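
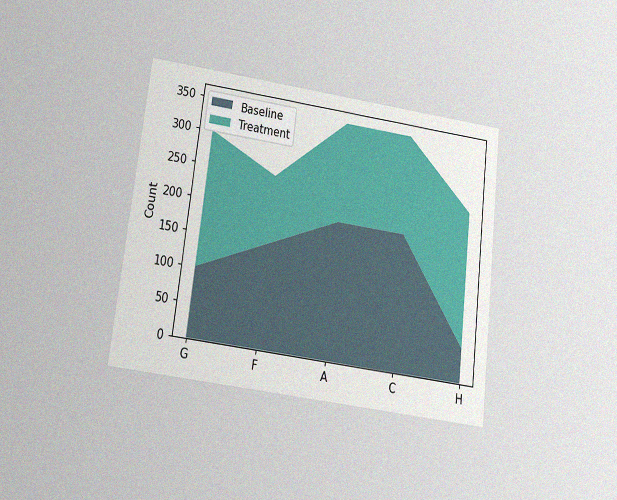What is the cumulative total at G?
The chart is tilted about 7° clockwise and viewed slightly from below, with some photo noise. The stacked total at G reaches 300.

300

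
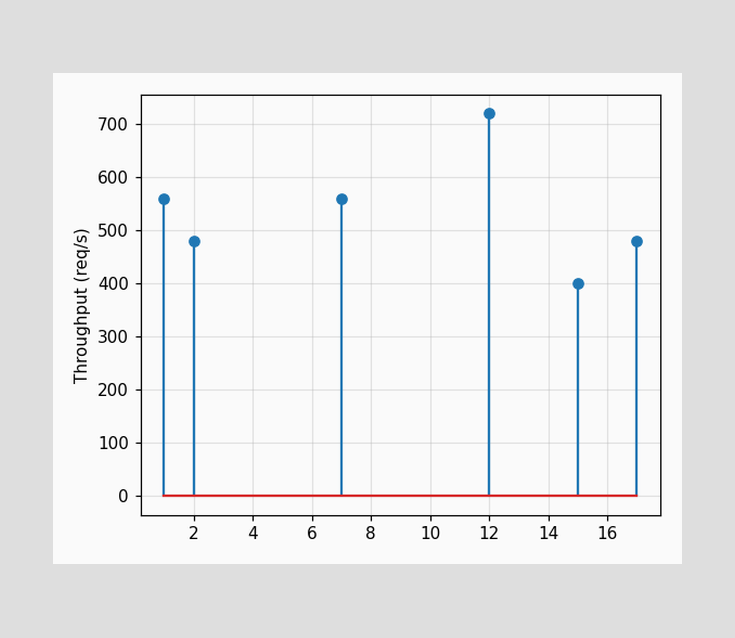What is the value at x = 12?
720req/s

The stem at x=12 reaches 720req/s.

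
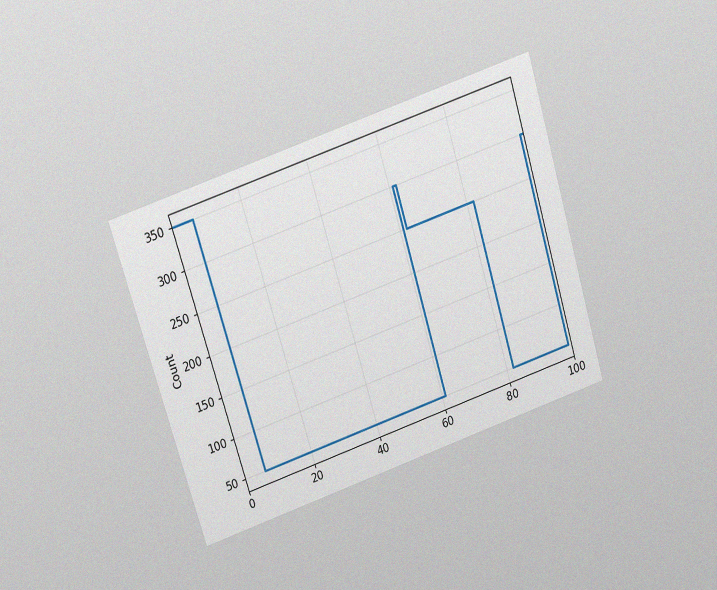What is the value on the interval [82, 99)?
50

The chart is tilted about 17° counter-clockwise and viewed slightly from above, with some photo noise. On [82, 99) the step sits at 50.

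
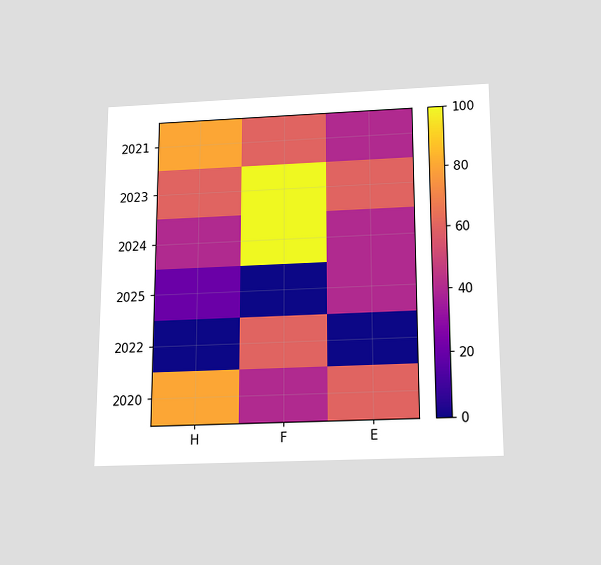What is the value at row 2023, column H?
60

The chart is viewed slightly from below. Matching cell (2023, H) against the colorbar gives 60.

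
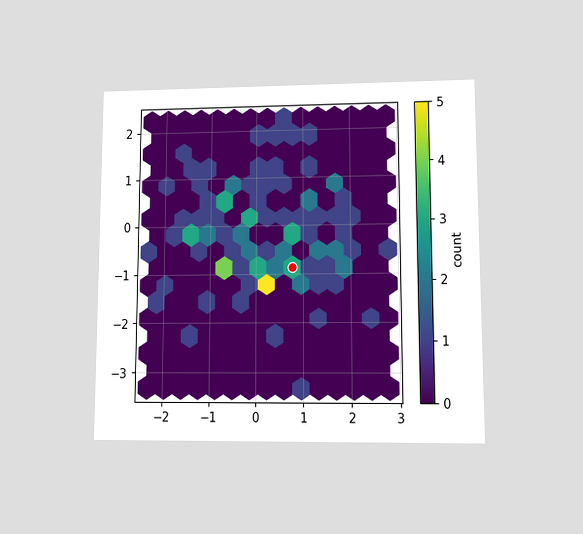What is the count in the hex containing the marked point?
The chart is viewed at a slight angle. The marked hex reads 3 on the colorbar.

3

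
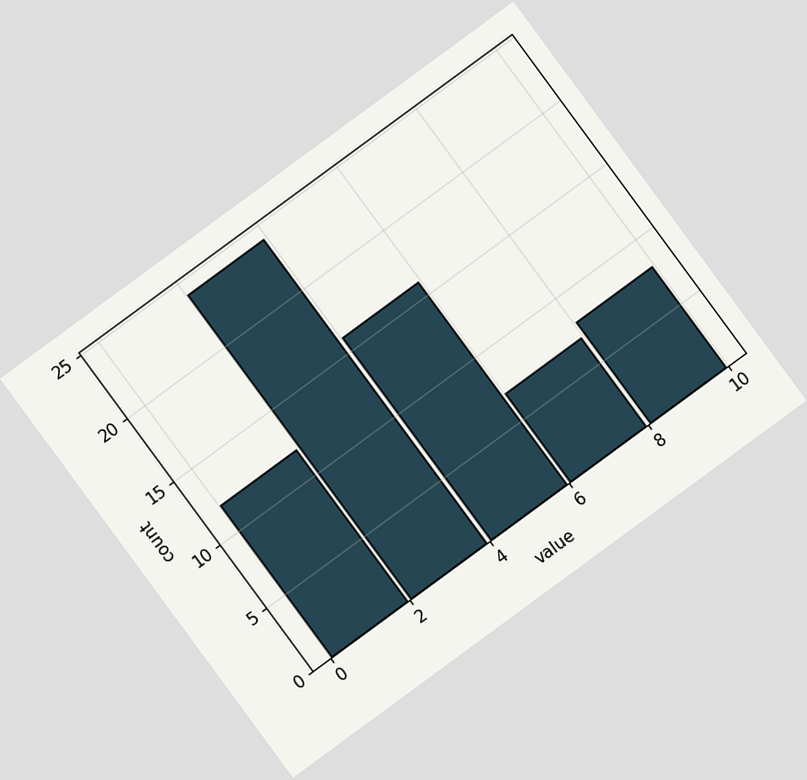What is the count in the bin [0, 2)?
The chart is tilted about 36° counter-clockwise. The [0, 2) bin has height 12.

12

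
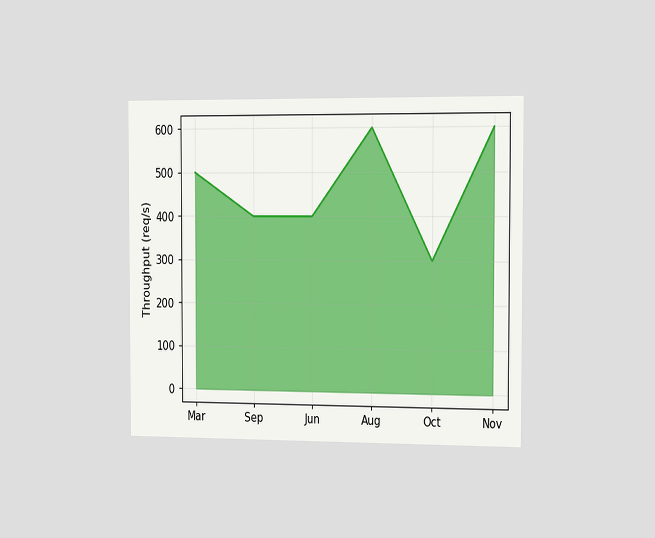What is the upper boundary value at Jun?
400req/s

The chart is viewed slightly from the right. At Jun the upper boundary is at 400req/s.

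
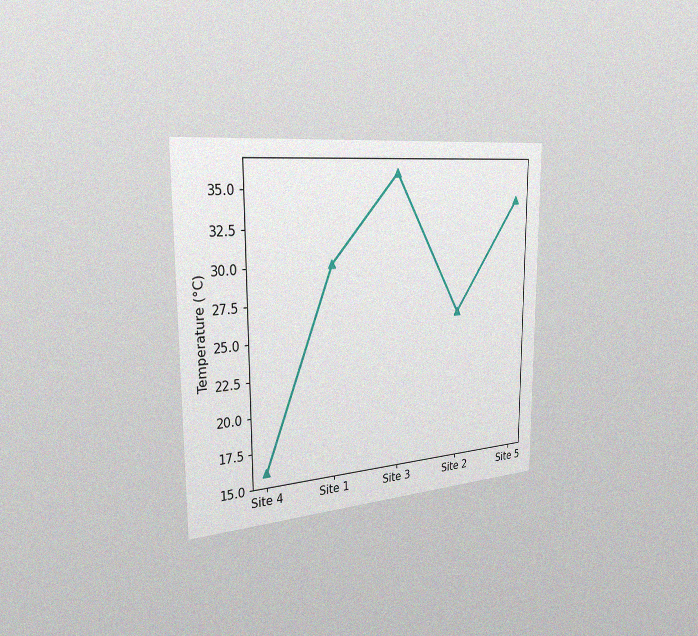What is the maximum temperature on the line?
The chart is viewed slightly from the left, with some photo noise. The highest point is at Site 3, and reading across to the y-axis gives 36°C.

36°C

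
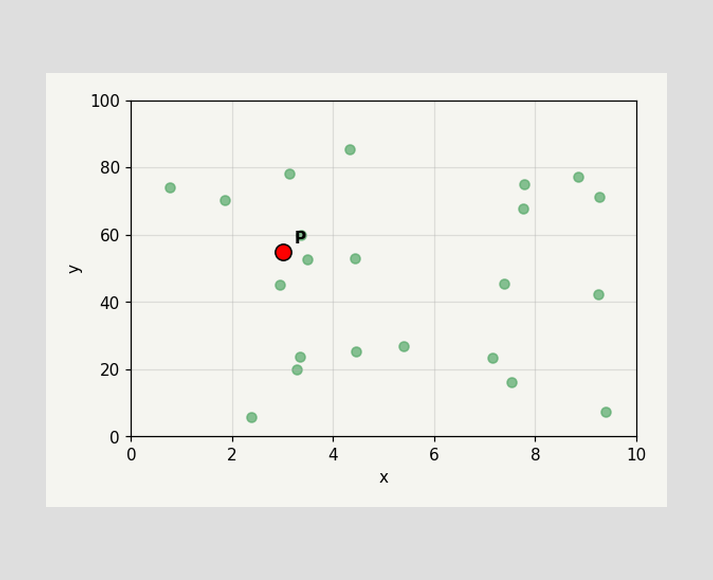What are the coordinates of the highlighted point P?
(3, 55)

Following the gridlines from P to each axis, P sits at (3, 55).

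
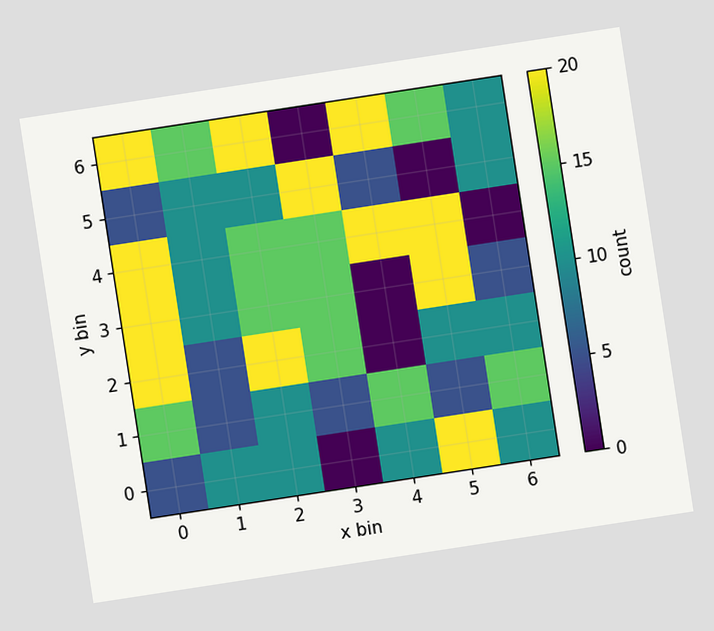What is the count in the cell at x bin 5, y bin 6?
15

The chart is tilted about 9° counter-clockwise. Matching the cell (5, 6) against the colorbar gives 15.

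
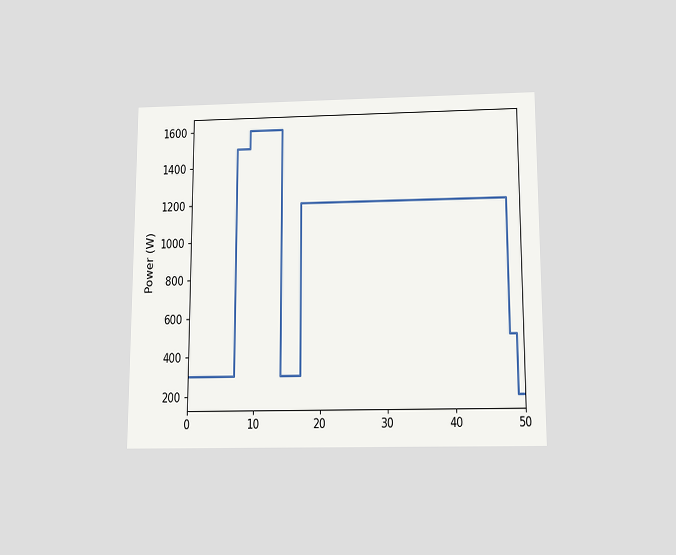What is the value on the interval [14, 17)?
300W

The chart is viewed slightly from below. On [14, 17) the step sits at 300W.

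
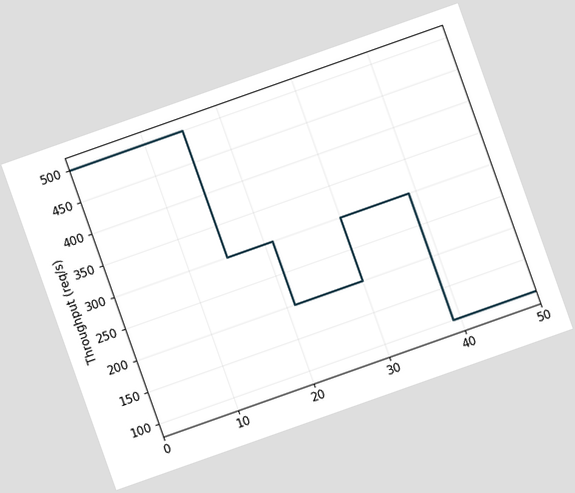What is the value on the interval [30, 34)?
300req/s

The chart is tilted about 19° counter-clockwise. On [30, 34) the step sits at 300req/s.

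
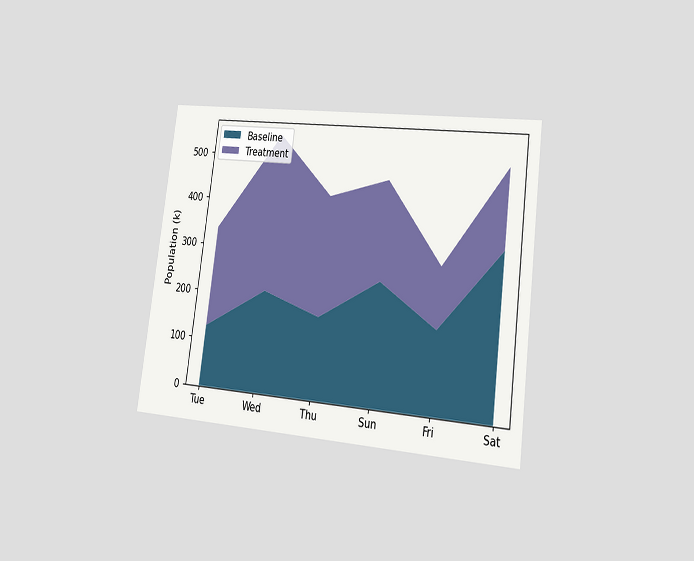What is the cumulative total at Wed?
The chart is tilted about 7° clockwise and viewed slightly from the right. The stacked total at Wed reaches 546k.

546k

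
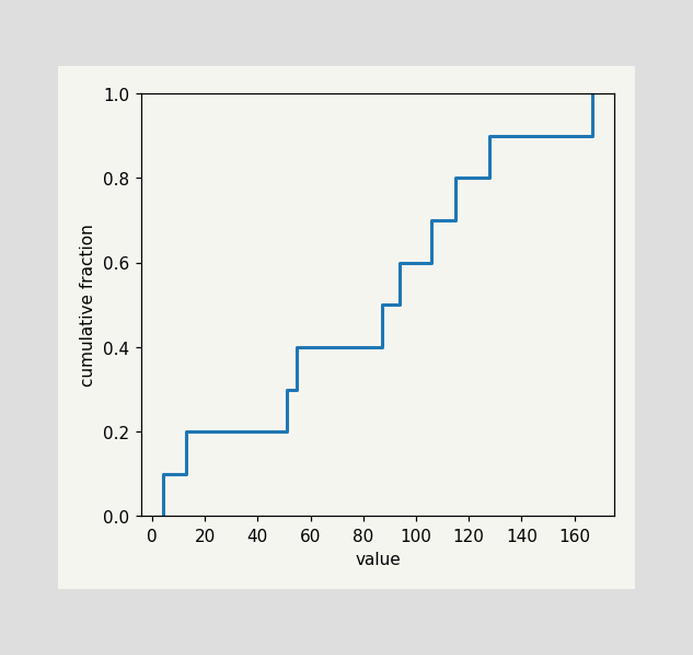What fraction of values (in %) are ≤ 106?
70%

At x=106 the ECDF step is at 70%.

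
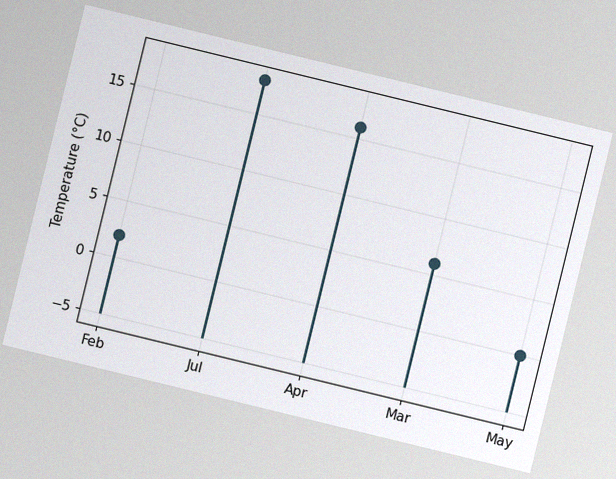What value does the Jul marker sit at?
18°C

The chart is tilted about 14° clockwise, with some photo noise. The Jul marker sits at 18°C.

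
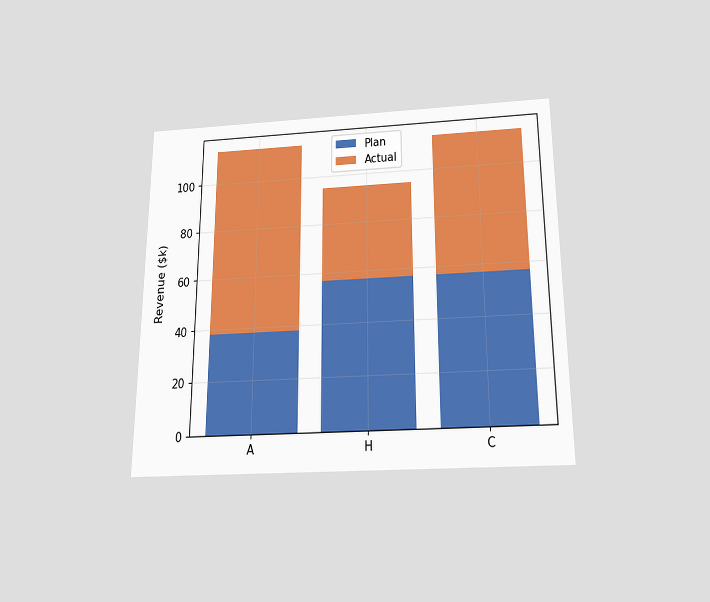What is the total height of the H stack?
$95k

The chart is viewed slightly from below. The H stack's top reaches $95k on the y-axis.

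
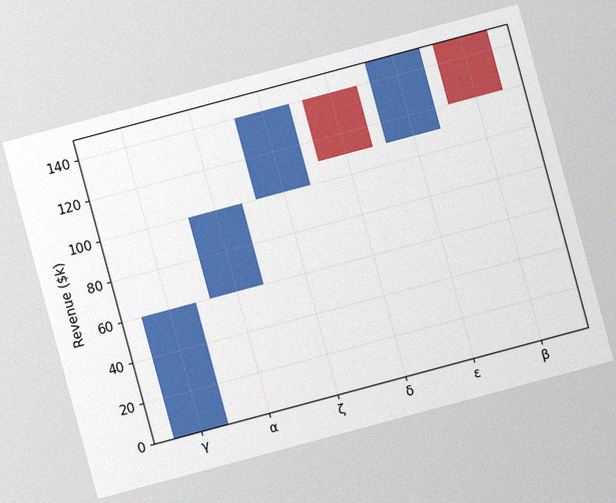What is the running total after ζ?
$140k

The chart is tilted about 15° counter-clockwise, with some photo noise. After ζ the running total reaches $140k.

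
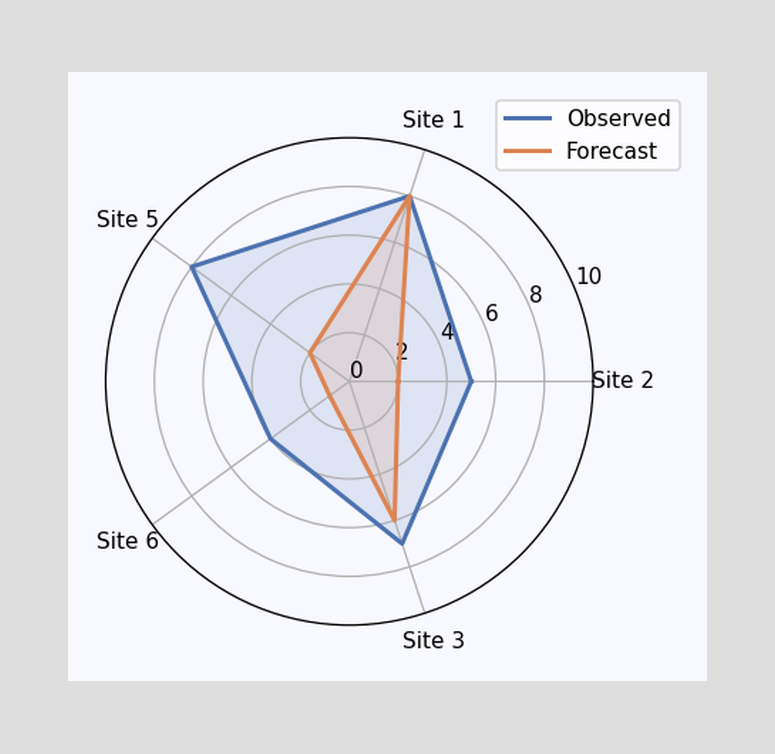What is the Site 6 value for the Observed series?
On the Site 6 axis, Observed reaches 4.

4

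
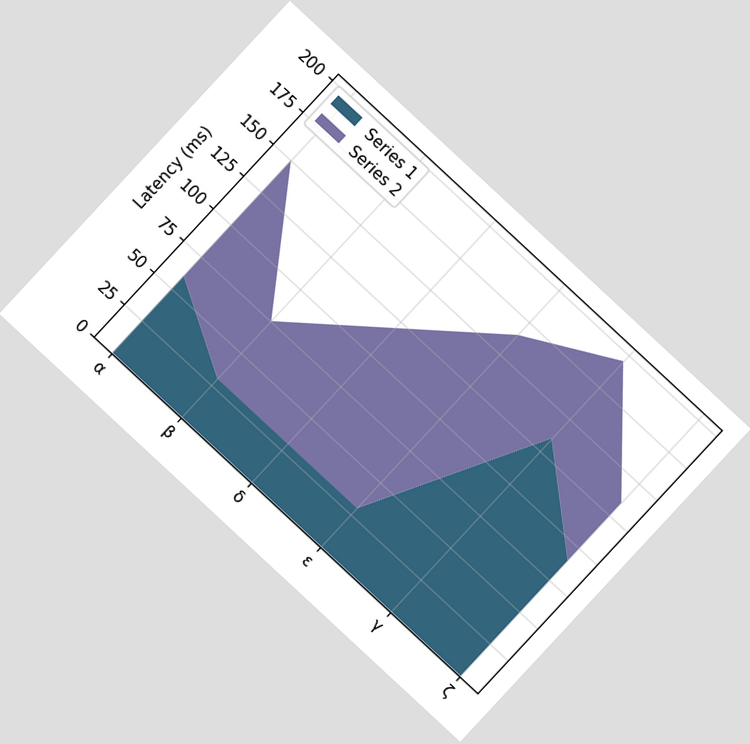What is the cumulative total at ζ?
135ms

The chart is tilted about 43° clockwise. The stacked total at ζ reaches 135ms.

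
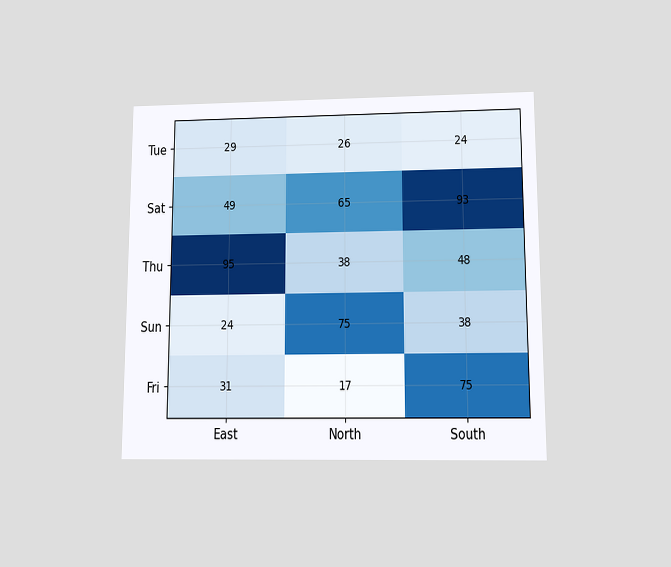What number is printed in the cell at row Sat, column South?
93

The chart is viewed slightly from below. The (Sat, South) cell reads 93.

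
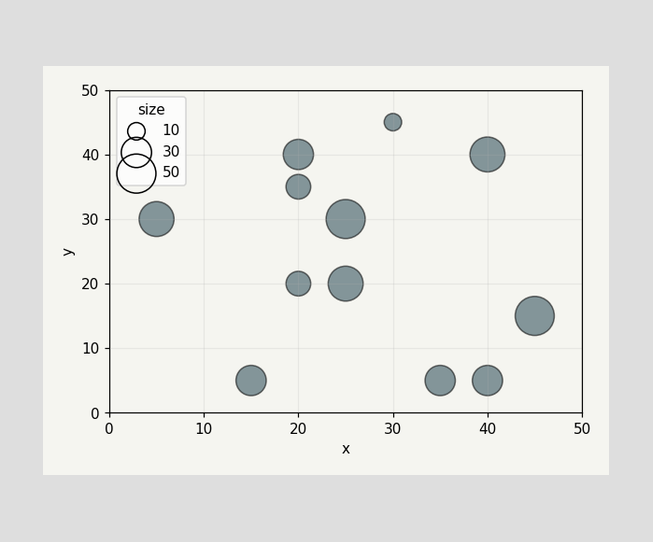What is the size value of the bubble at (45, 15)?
Matching the bubble at (45, 15) against the size legend gives 50.

50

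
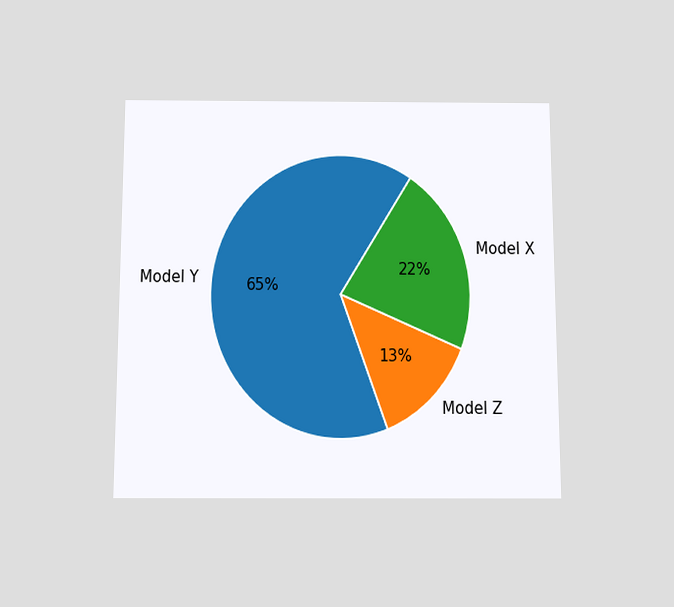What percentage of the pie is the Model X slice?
The chart is viewed slightly from below. The Model X slice takes up 22% of the pie.

22%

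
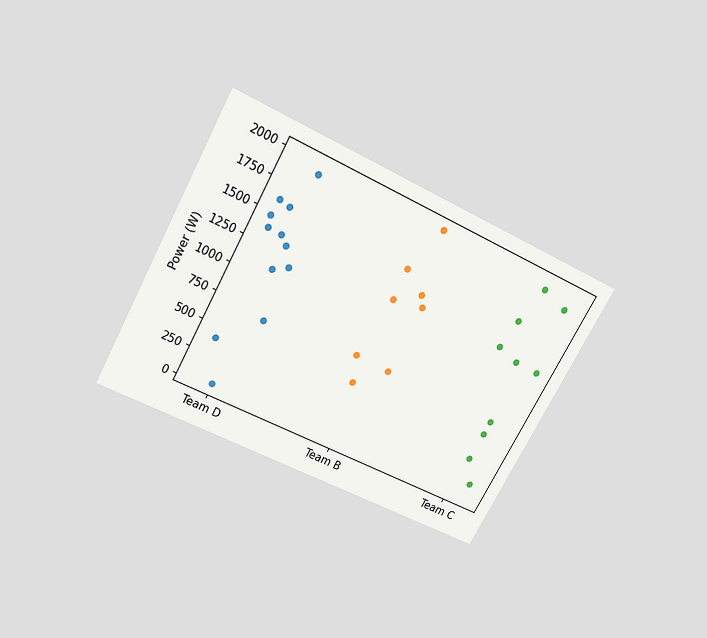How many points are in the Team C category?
10

The chart is tilted about 29° clockwise and viewed slightly from above. Counting the markers in the Team C column gives 10.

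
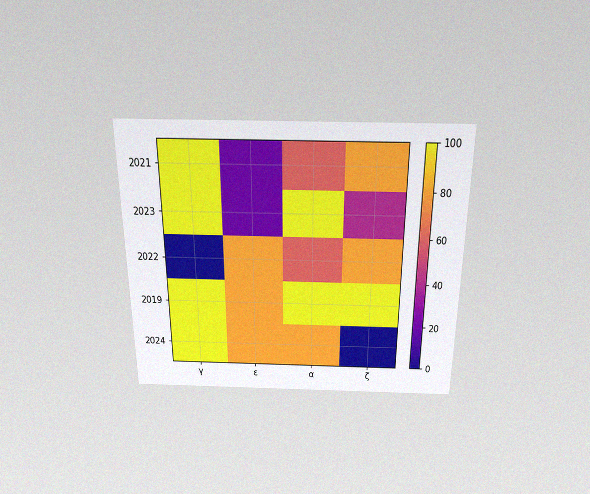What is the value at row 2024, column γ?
The chart is viewed slightly from above, with some photo noise. Matching cell (2024, γ) against the colorbar gives 100.

100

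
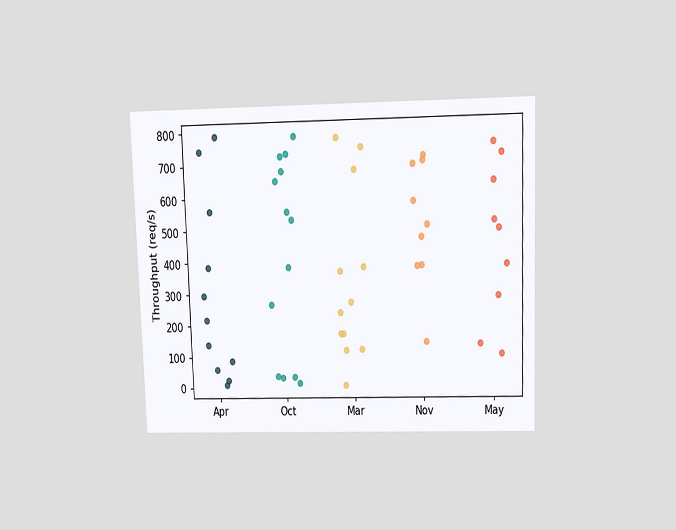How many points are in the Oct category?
The chart is viewed slightly from above. Counting the markers in the Oct column gives 13.

13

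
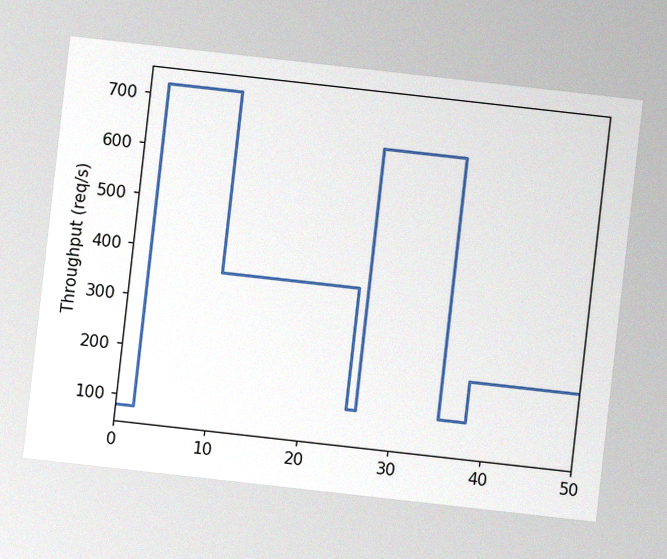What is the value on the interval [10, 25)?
360req/s

The chart is tilted about 6° clockwise, with some photo noise. On [10, 25) the step sits at 360req/s.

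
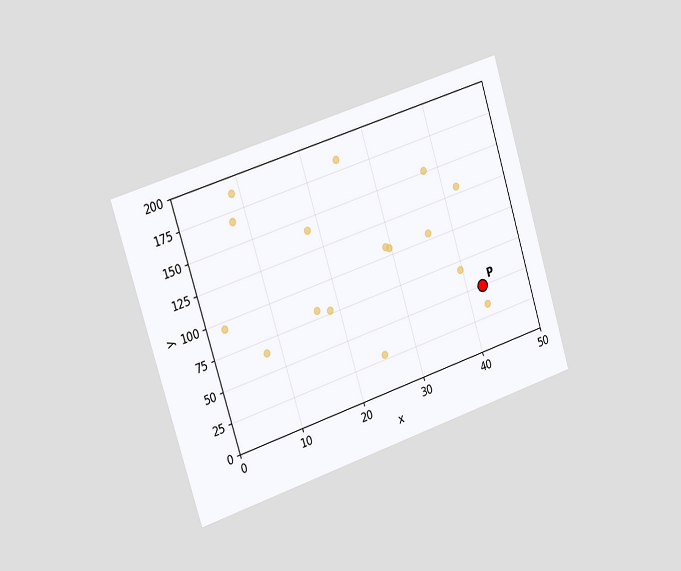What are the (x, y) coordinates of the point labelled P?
The chart is tilted about 17° counter-clockwise and viewed slightly from the left. Following the gridlines from P to each axis, P sits at (42.5, 50).

(42.5, 50)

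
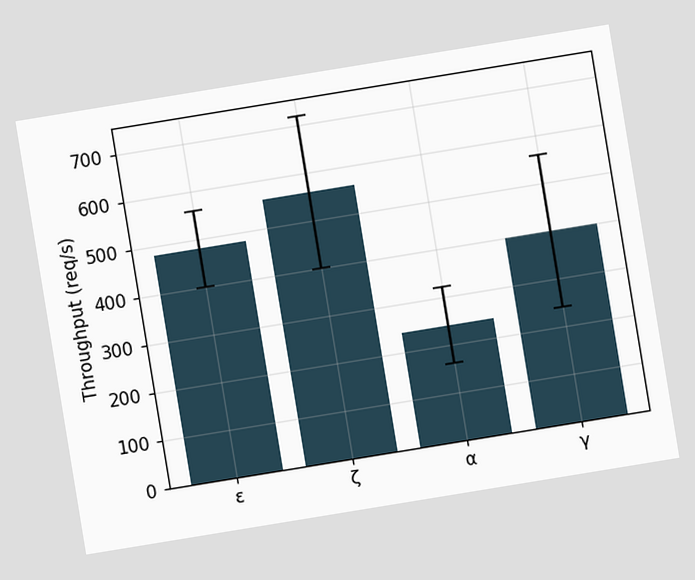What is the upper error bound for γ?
The chart is tilted about 9° counter-clockwise. The γ bar's upper whisker reaches 560req/s.

560req/s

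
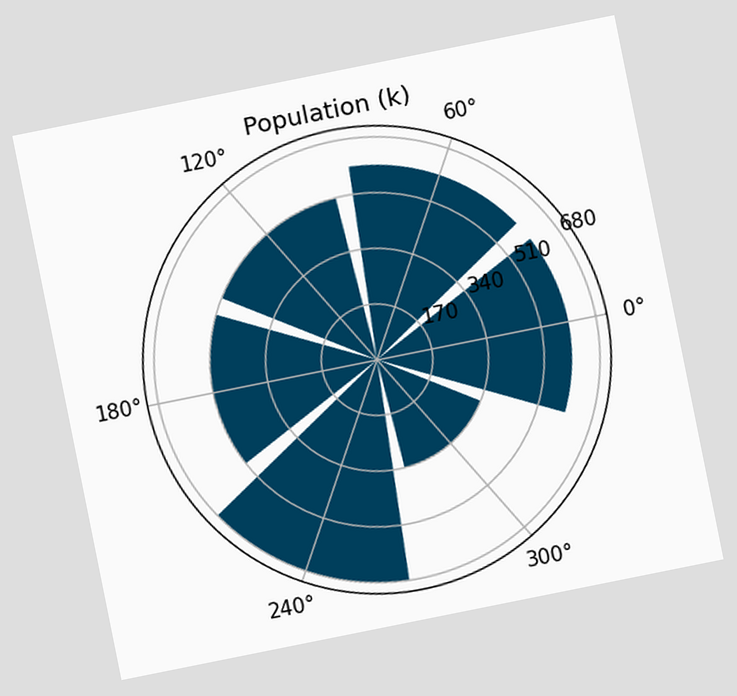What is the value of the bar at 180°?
510k

The chart is tilted about 11° counter-clockwise. The bar at 180° reaches 510k on the radial axis.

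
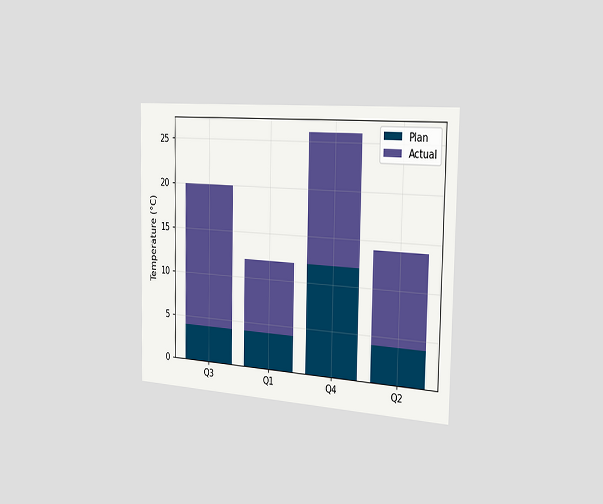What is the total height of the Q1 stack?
12°C

The chart is viewed slightly from the right. The Q1 stack's top reaches 12°C on the y-axis.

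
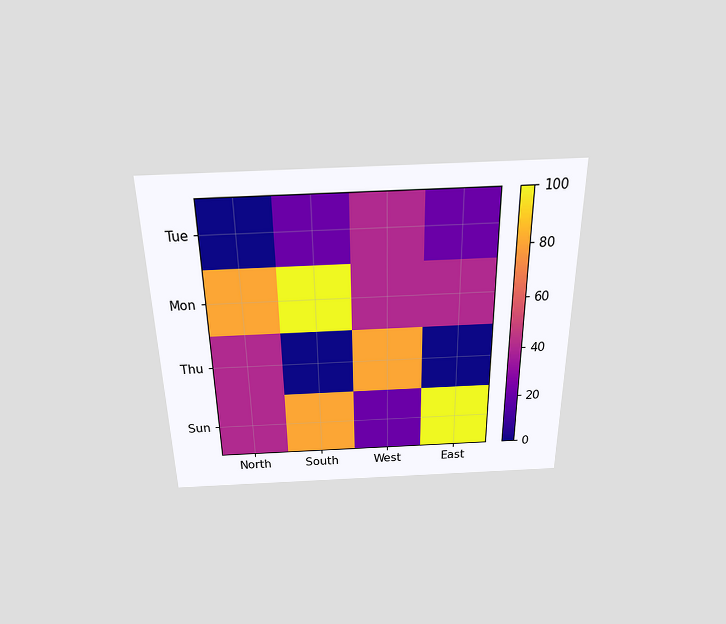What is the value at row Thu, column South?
The chart is viewed slightly from above. Matching cell (Thu, South) against the colorbar gives 0.

0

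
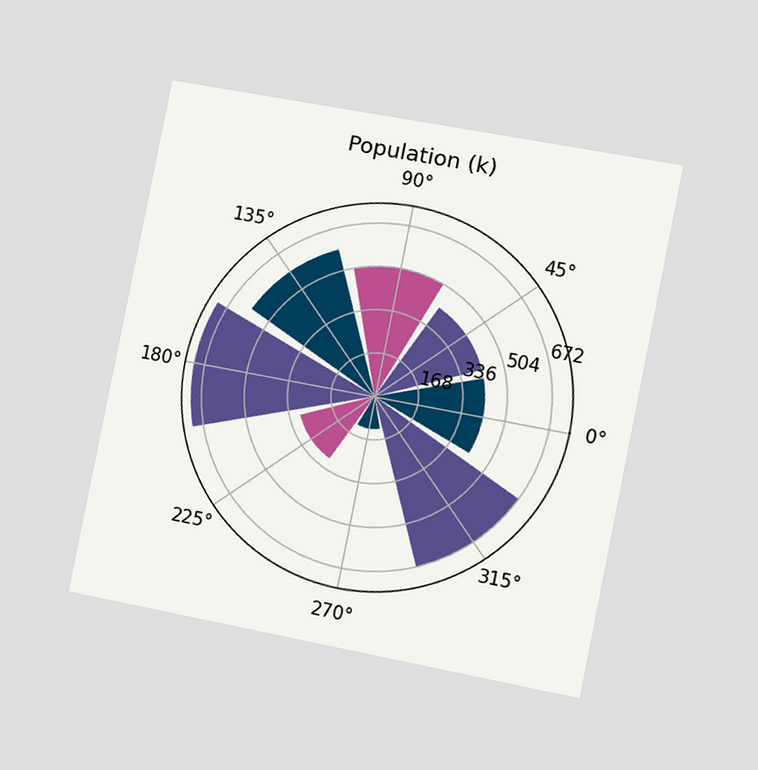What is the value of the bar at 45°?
420k

The chart is tilted about 11° clockwise and viewed slightly from the right. The bar at 45° reaches 420k on the radial axis.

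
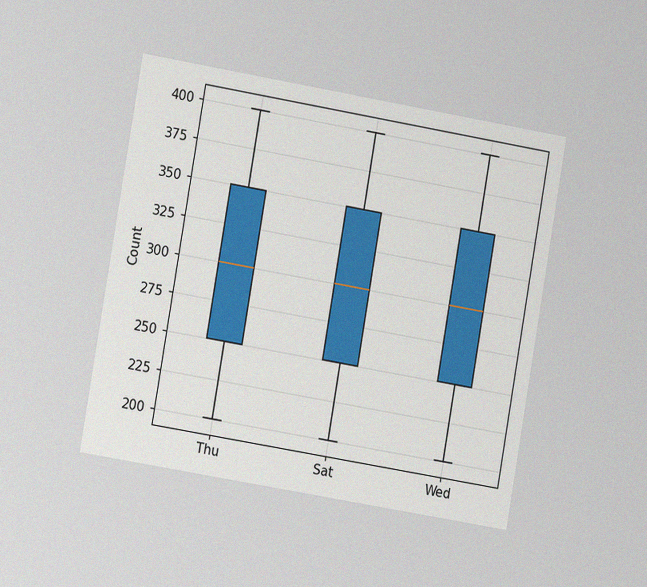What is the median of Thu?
The chart is tilted about 10° clockwise and viewed at a slight angle, with some photo noise. The median line in the Thu box sits at 300.

300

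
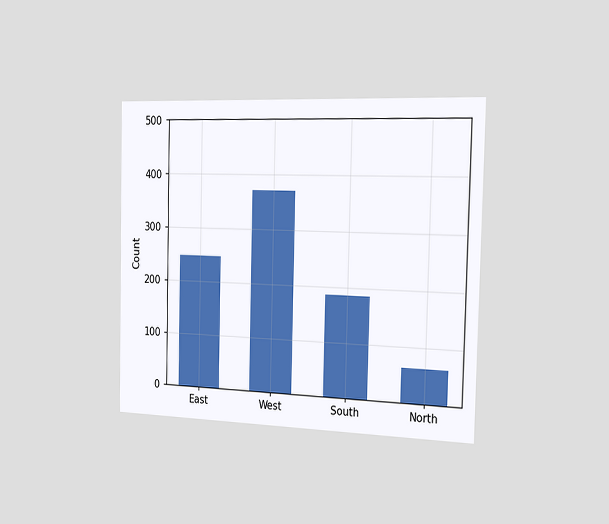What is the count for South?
The chart is viewed slightly from the right. Reading along the chart's y-axis, the South bar reaches 186.

186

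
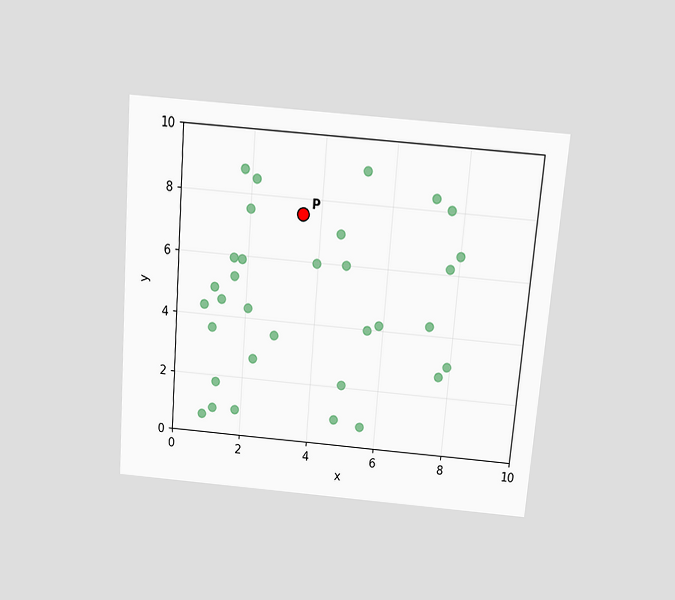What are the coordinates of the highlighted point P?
The chart is tilted about 5° clockwise and viewed slightly from above. Following the gridlines from P to each axis, P sits at (3.5, 7.5).

(3.5, 7.5)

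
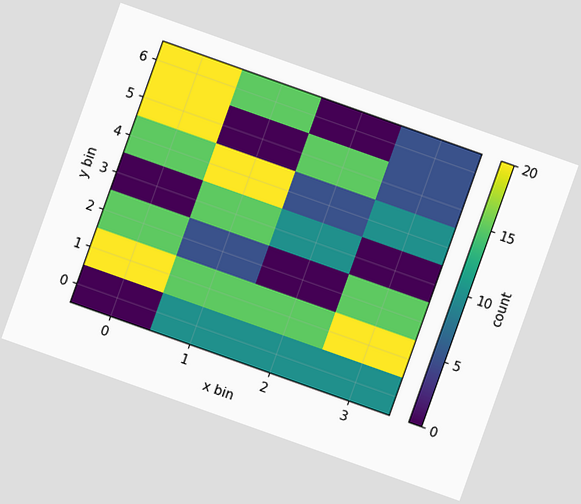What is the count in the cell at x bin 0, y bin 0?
The chart is tilted about 20° clockwise. Matching the cell (0, 0) against the colorbar gives 0.

0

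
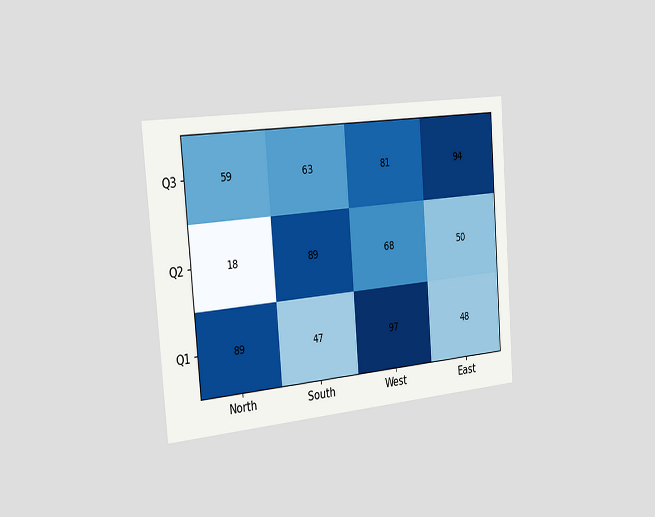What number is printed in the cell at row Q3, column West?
81

The chart is tilted about 4° counter-clockwise and viewed slightly from the left. The (Q3, West) cell reads 81.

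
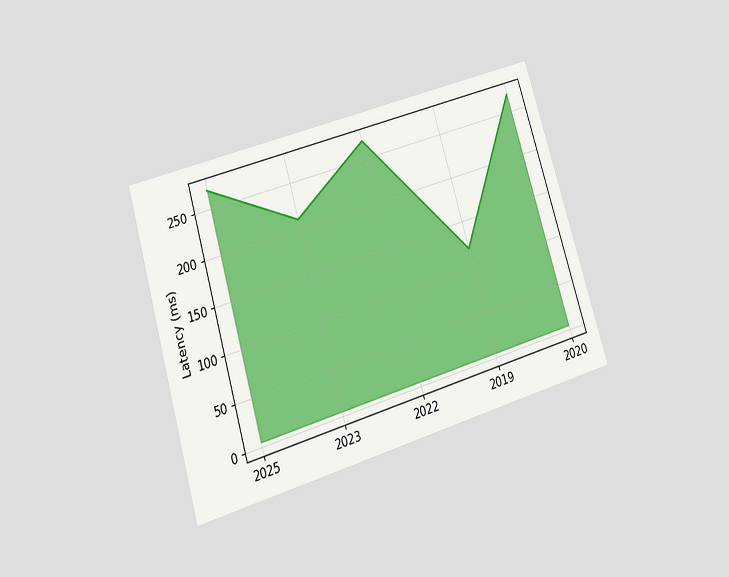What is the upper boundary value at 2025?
The chart is tilted about 17° counter-clockwise and viewed at a slight angle. At 2025 the upper boundary is at 270ms.

270ms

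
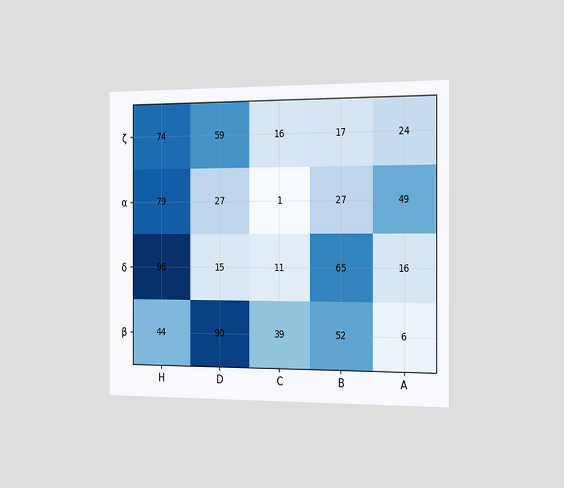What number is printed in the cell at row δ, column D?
15

The chart is viewed slightly from the right. The (δ, D) cell reads 15.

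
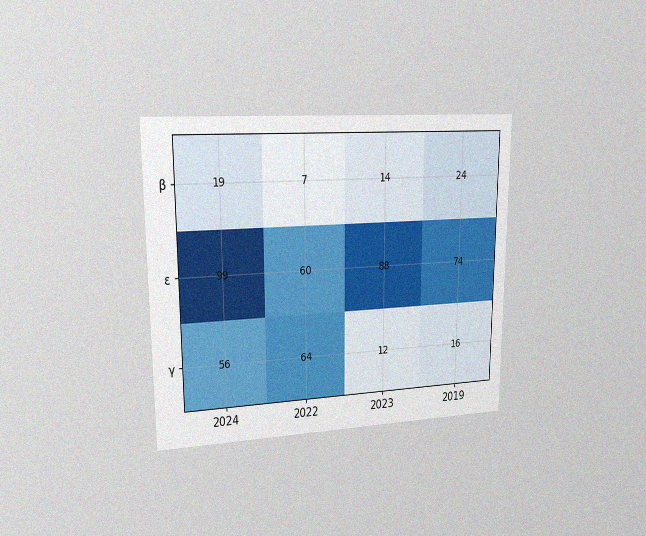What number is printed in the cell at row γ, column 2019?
16

The chart is viewed slightly from the left, with some photo noise. The (γ, 2019) cell reads 16.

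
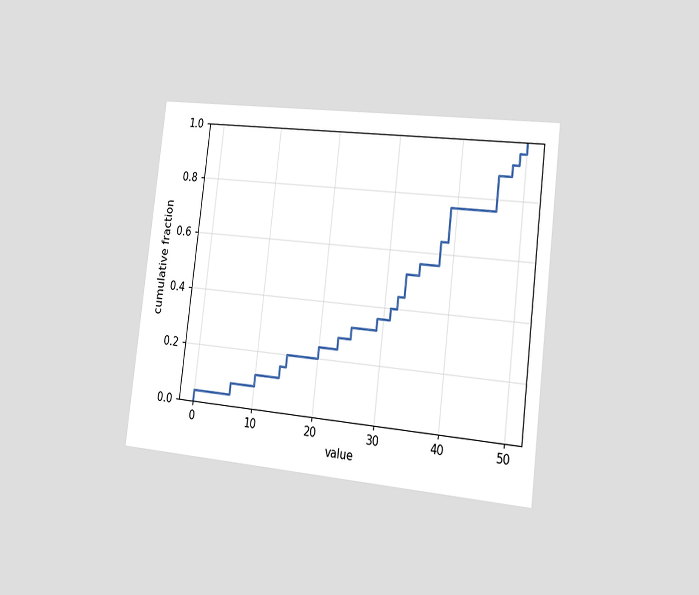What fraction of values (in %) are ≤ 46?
88%

The chart is tilted about 7° clockwise and viewed slightly from the right. At x=46 the ECDF step is at 88%.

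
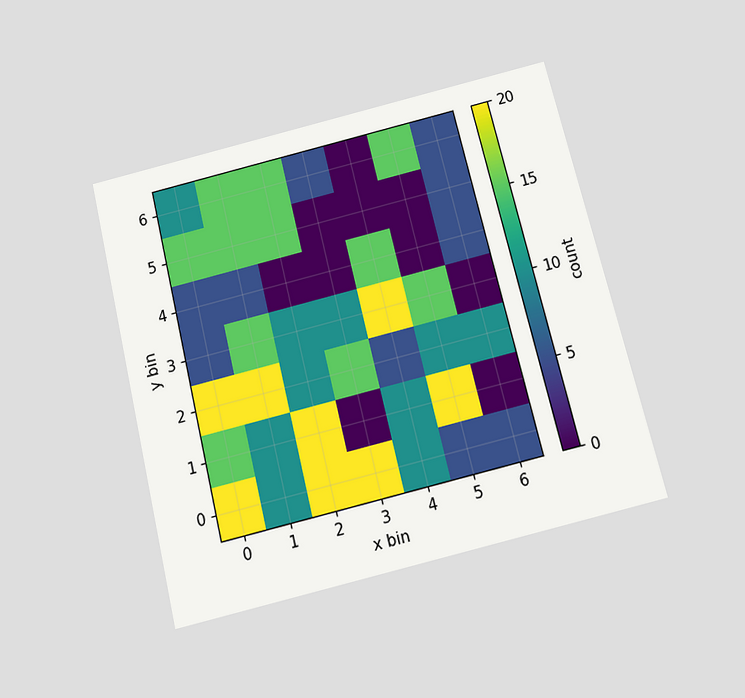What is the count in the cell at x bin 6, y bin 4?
5

The chart is tilted about 14° counter-clockwise and viewed slightly from below. Matching the cell (6, 4) against the colorbar gives 5.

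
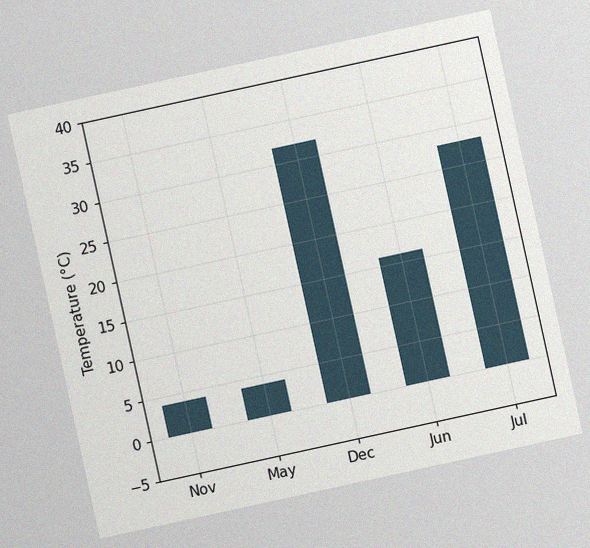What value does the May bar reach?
4°C

The chart is tilted about 12° counter-clockwise, with some photo noise. Reading along the chart's y-axis, the May bar reaches 4°C.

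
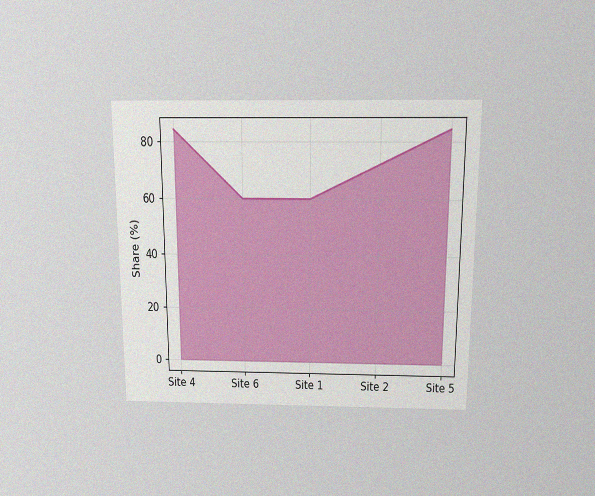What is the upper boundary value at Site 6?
60%

The chart is viewed slightly from above, with some photo noise. At Site 6 the upper boundary is at 60%.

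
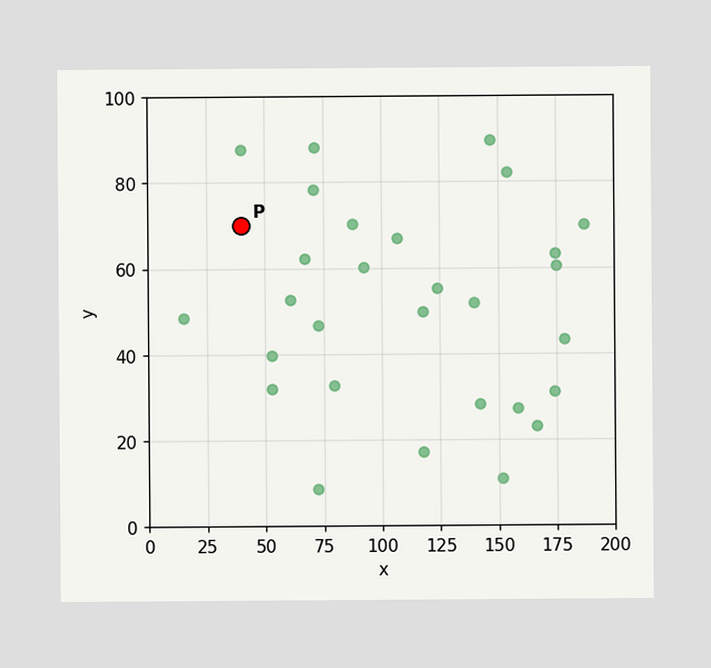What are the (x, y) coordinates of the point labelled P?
(40, 70)

Following the gridlines from P to each axis, P sits at (40, 70).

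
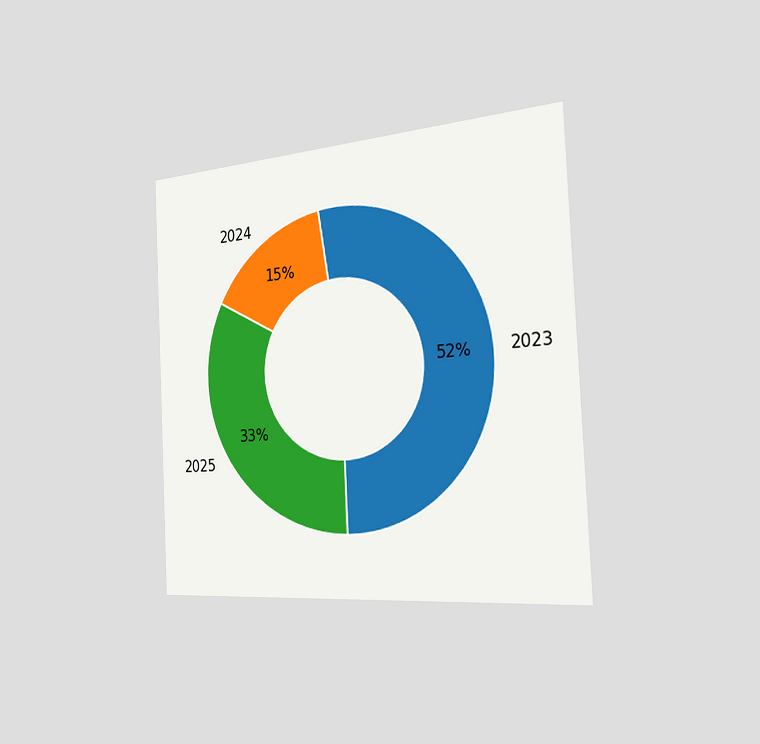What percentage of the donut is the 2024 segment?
The chart is tilted about 3° counter-clockwise and viewed slightly from the right. The 2024 segment takes up 15% of the ring.

15%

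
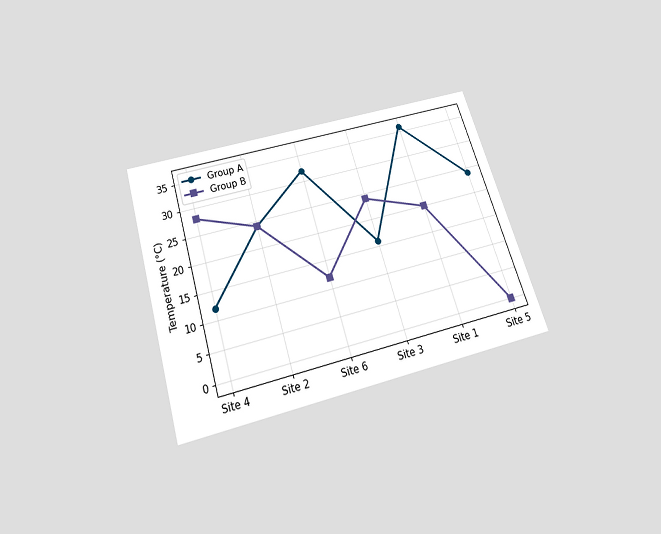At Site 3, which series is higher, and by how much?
The chart is tilted about 17° counter-clockwise and viewed slightly from below. At Site 3, Group B sits above the other line by 8°C.

Group B, by 8°C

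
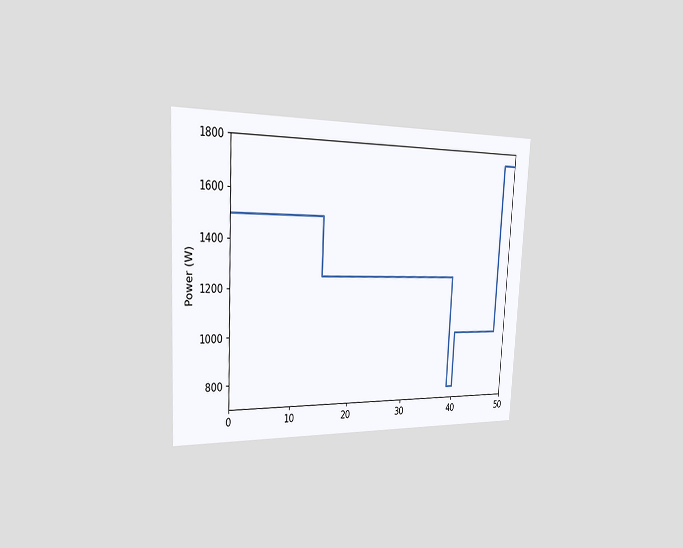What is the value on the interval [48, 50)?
1750W

The chart is tilted about 3° clockwise and viewed slightly from the left. On [48, 50) the step sits at 1750W.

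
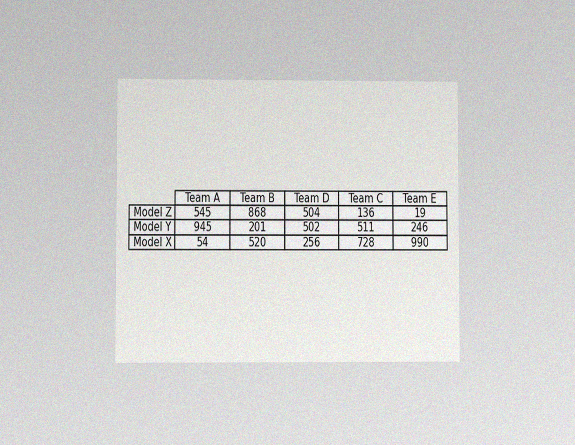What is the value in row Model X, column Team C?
728

The chart is viewed at a slight angle, with some photo noise. The (Model X, Team C) cell reads 728.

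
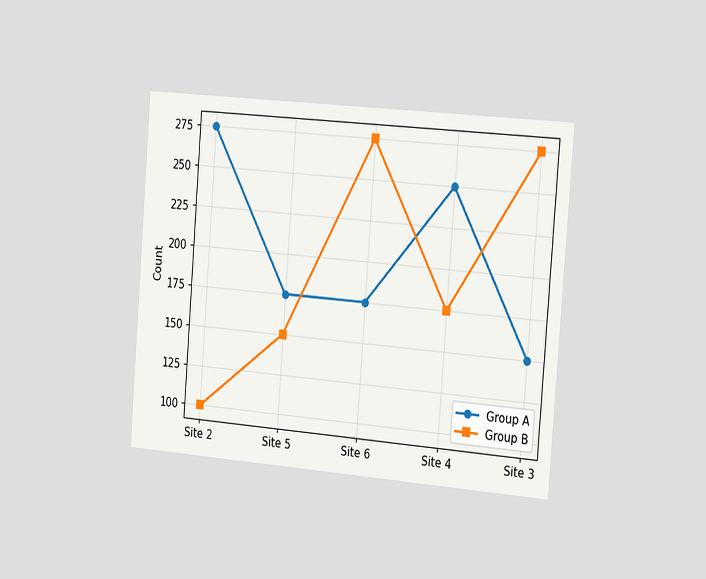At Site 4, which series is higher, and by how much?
Group A, by 75

The chart is tilted about 4° clockwise and viewed slightly from the right. At Site 4, Group A sits above the other line by 75.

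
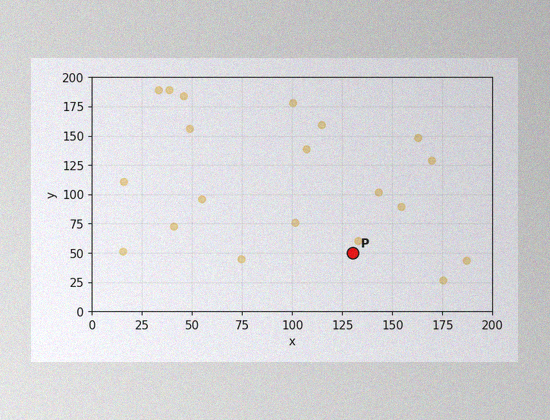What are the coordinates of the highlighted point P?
(130, 50)

The image has some photo noise and uneven lighting. Following the gridlines from P to each axis, P sits at (130, 50).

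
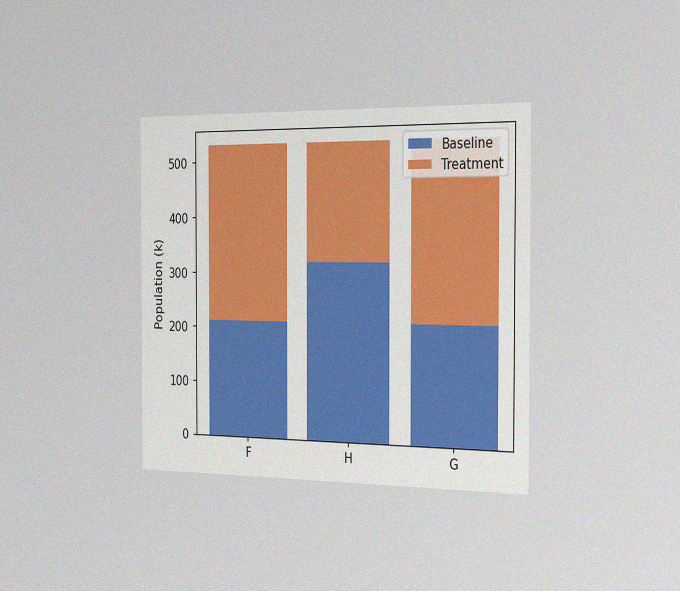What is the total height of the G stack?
The chart is viewed slightly from the right, with some photo noise. The G stack's top reaches 530k on the y-axis.

530k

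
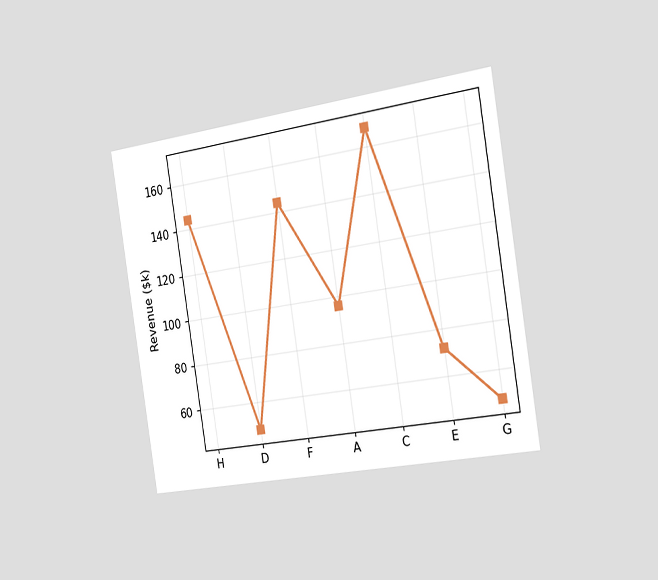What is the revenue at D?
The chart is tilted about 9° counter-clockwise and viewed slightly from the right. At D, the line is at $48k.

$48k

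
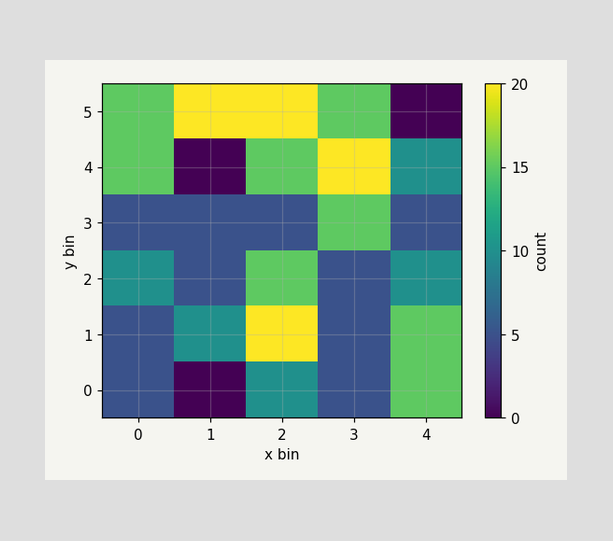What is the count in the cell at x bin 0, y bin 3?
Matching the cell (0, 3) against the colorbar gives 5.

5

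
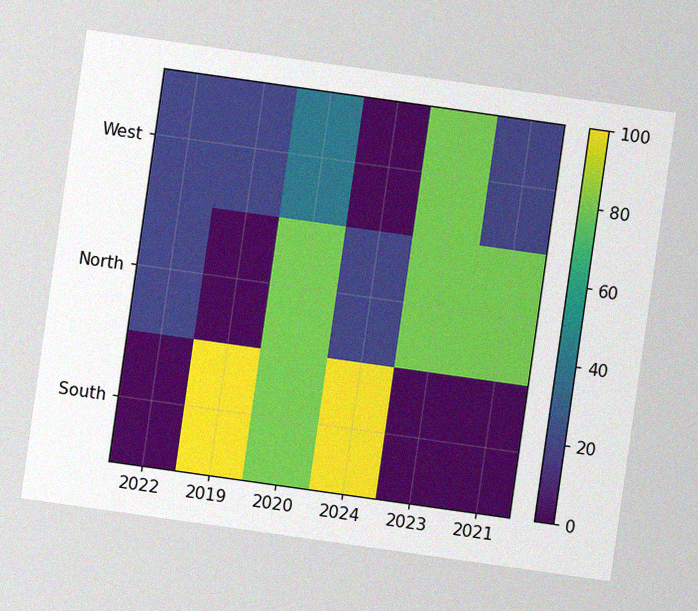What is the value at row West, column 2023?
80

The chart is tilted about 8° clockwise, with some photo noise. Matching cell (West, 2023) against the colorbar gives 80.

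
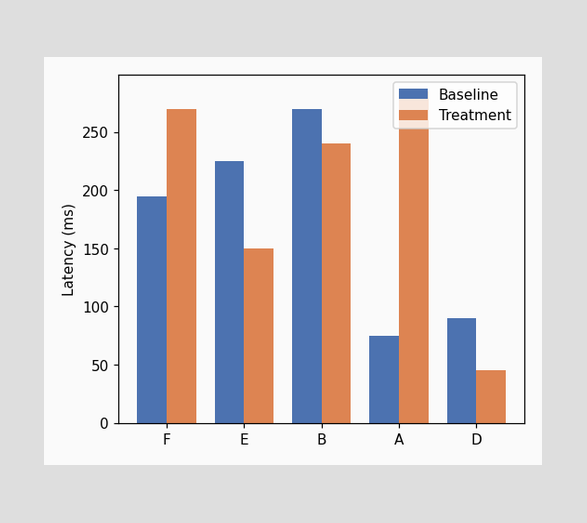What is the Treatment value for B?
240ms

The Treatment bar at B reaches 240ms on the y-axis.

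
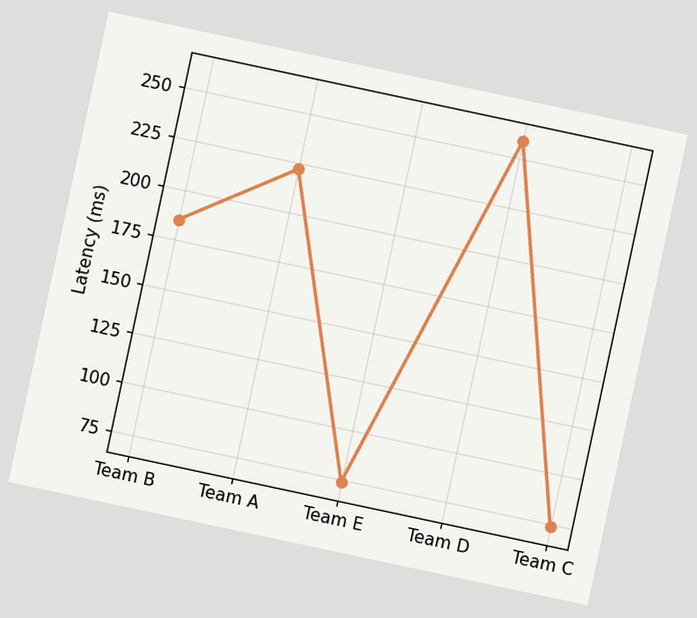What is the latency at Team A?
The chart is tilted about 12° clockwise. At Team A, the line is at 222ms.

222ms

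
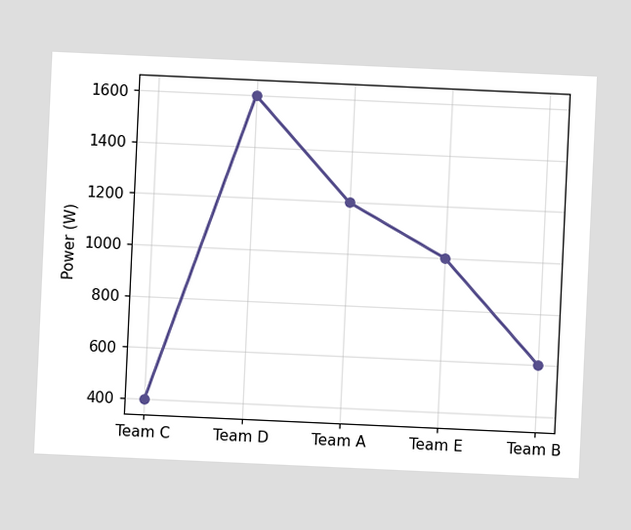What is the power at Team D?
1600W

The chart is tilted about 3° clockwise. At Team D, the line is at 1600W.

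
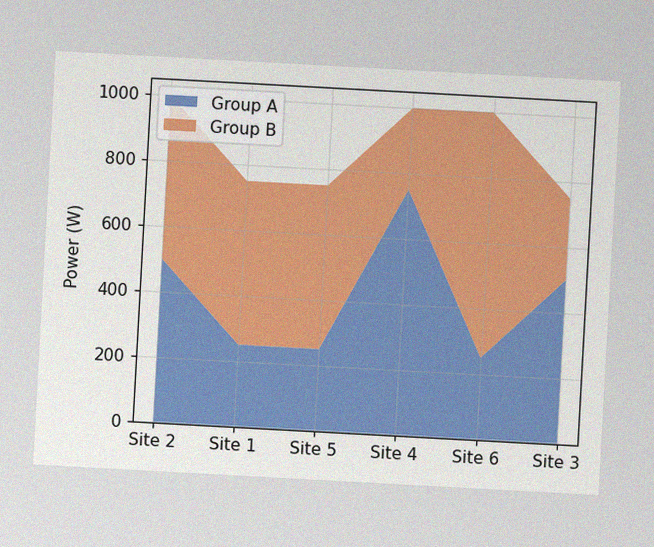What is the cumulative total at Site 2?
1000W

The chart is tilted about 3° clockwise, with some photo noise. The stacked total at Site 2 reaches 1000W.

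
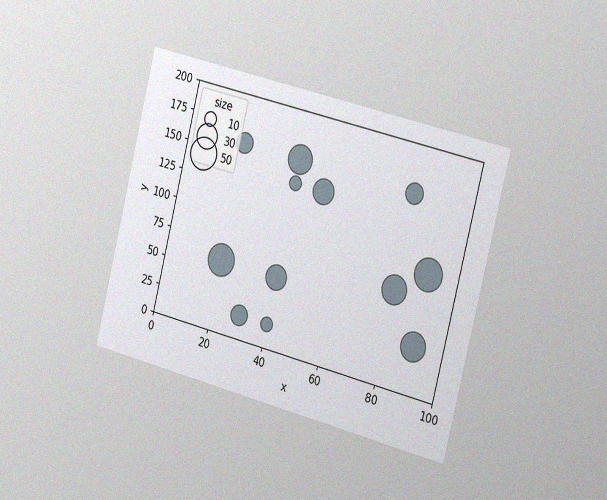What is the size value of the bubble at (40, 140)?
The chart is tilted about 14° clockwise and viewed slightly from the right, with some photo noise. Matching the bubble at (40, 140) against the size legend gives 10.

10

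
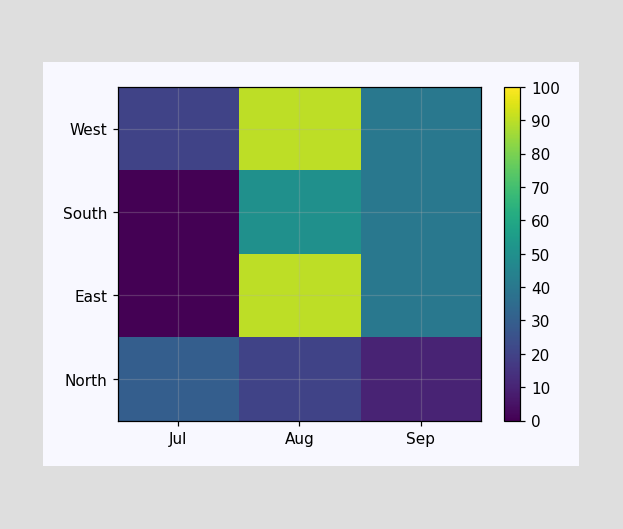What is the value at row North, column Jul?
30

Matching cell (North, Jul) against the colorbar gives 30.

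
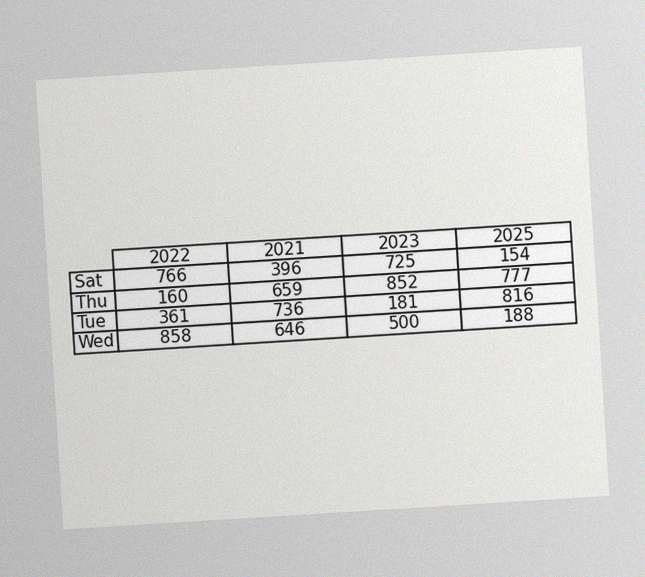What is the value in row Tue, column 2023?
The chart is tilted about 4° counter-clockwise, with some photo noise. The (Tue, 2023) cell reads 181.

181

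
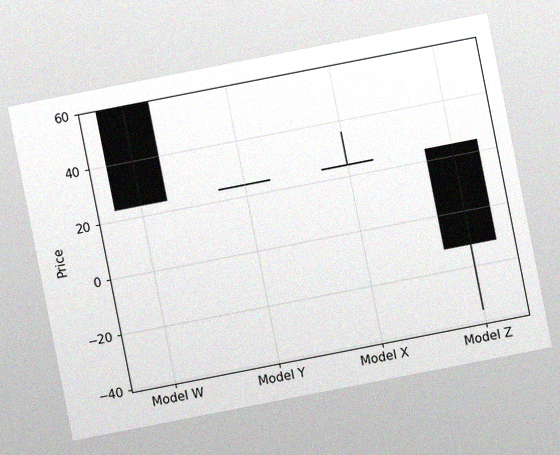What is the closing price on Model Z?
-12

The chart is tilted about 11° counter-clockwise, with some photo noise. The Model Z candle closes at -12.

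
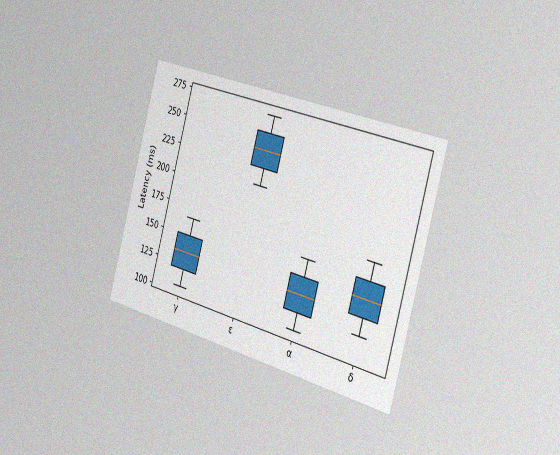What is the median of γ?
135ms

The chart is tilted about 15° clockwise and viewed slightly from the right, with some photo noise. The median line in the γ box sits at 135ms.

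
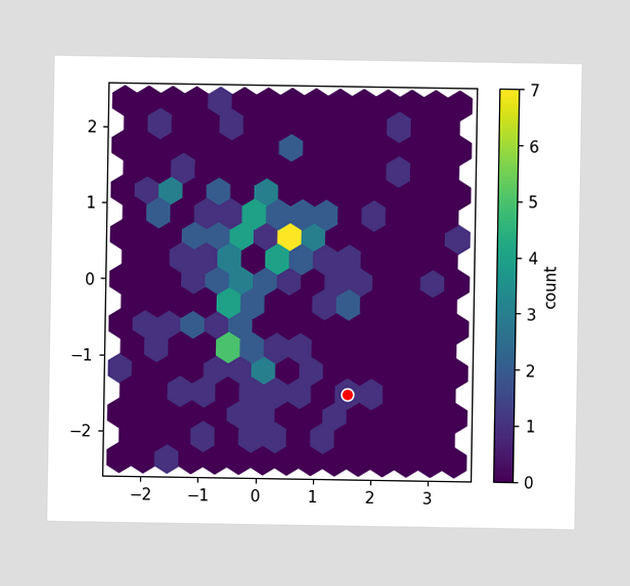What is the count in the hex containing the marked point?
The marked hex reads 1 on the colorbar.

1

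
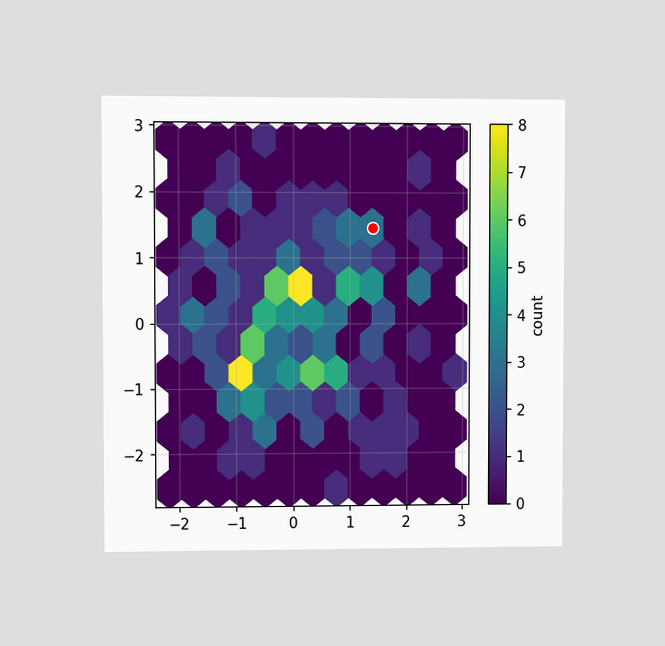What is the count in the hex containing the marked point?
3

The chart is viewed at a slight angle. The marked hex reads 3 on the colorbar.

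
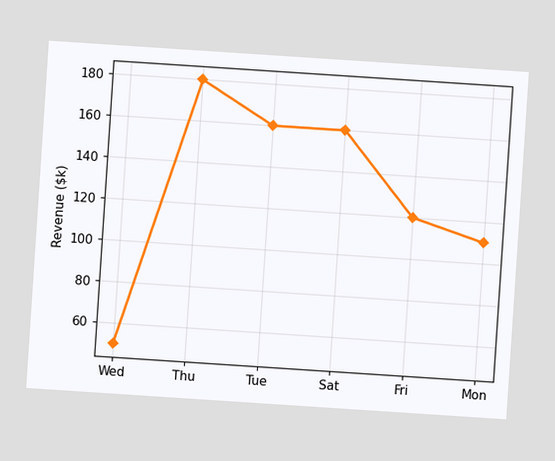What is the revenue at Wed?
The chart is tilted about 4° clockwise. At Wed, the line is at $50k.

$50k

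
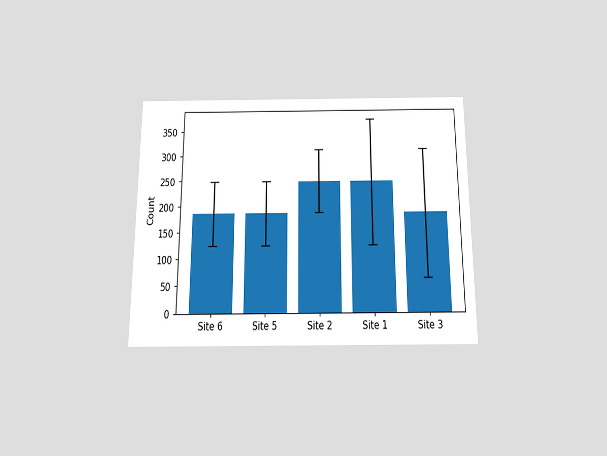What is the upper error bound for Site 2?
The chart is viewed slightly from below. The Site 2 bar's upper whisker reaches 310.

310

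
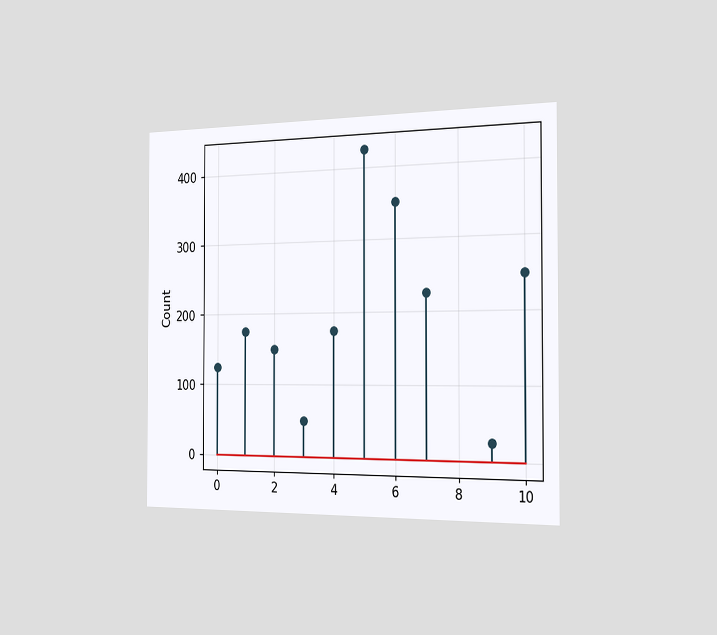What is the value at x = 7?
225

The chart is viewed slightly from the right. The stem at x=7 reaches 225.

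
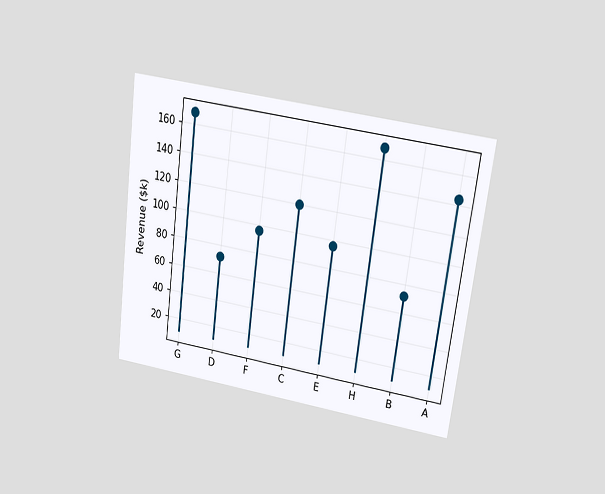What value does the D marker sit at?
$72k

The chart is tilted about 8° clockwise and viewed at a slight angle. The D marker sits at $72k.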